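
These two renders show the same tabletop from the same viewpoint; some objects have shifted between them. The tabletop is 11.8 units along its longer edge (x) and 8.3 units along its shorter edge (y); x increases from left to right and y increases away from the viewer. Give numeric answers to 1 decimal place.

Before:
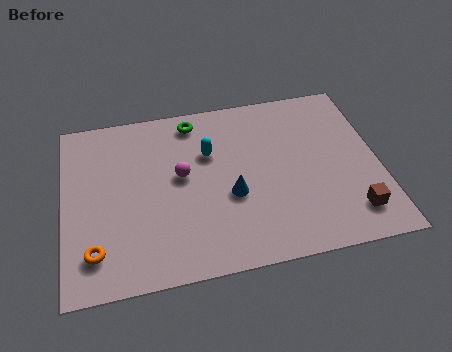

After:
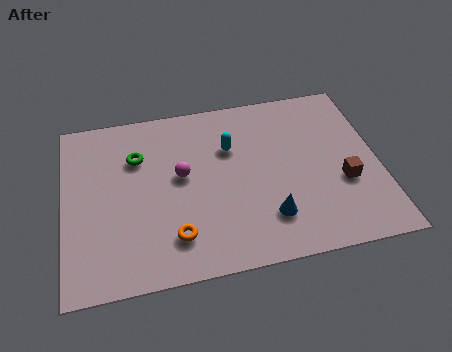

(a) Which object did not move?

the magenta sphere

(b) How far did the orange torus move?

2.9

From (1.1, 1.7) to (4.0, 1.8), the orange torus covered √(2.9² + 0.1²) ≈ 2.9 units.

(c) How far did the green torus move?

2.6

From (5.0, 7.2) to (2.8, 5.8), the green torus covered √(2.2² + 1.4²) ≈ 2.6 units.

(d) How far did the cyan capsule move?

0.8

From (5.5, 5.5) to (6.3, 5.6), the cyan capsule covered √(0.8² + 0.1²) ≈ 0.8 units.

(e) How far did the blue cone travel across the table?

1.8

The blue cone moved from about (6.2, 3.3) to (7.5, 2.0), a distance of √(1.3² + 1.3²) ≈ 1.8.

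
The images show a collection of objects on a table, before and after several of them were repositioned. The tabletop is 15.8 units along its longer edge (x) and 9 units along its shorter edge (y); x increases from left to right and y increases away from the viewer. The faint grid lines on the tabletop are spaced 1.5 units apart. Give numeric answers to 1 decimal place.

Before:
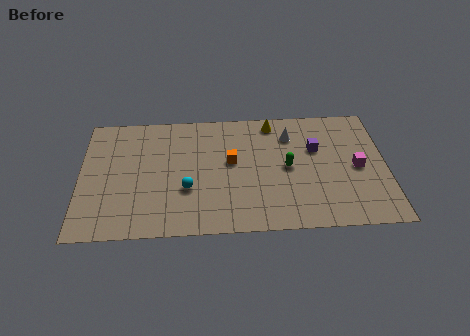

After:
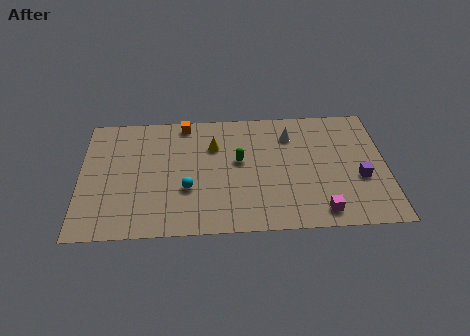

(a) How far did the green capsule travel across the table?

2.6

The green capsule moved from about (10.7, 4.5) to (8.2, 5.1), a distance of √(2.5² + 0.6²) ≈ 2.6.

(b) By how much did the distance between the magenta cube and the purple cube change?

+0.5

Before: roughly 2.6 units apart; after: 3.1. That's 0.5 units further apart.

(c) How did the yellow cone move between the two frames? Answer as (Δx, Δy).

(-3.1, -1.6)

From the two frames, the yellow cone sits at roughly (10.0, 7.9) before and (6.9, 6.3) after.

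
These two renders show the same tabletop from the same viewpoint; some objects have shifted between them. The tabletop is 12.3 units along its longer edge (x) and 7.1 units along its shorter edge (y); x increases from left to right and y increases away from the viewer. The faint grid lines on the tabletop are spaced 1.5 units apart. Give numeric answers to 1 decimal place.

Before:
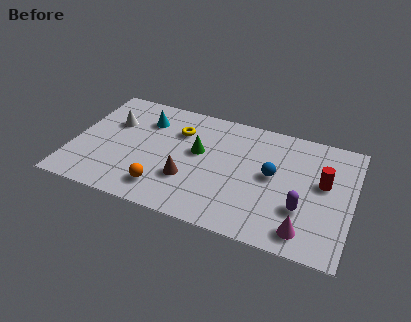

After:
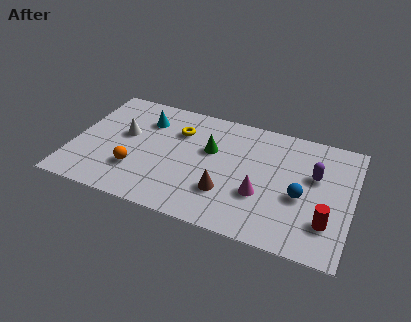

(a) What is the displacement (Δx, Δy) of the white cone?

(0.6, -0.6)

The white cone was at about (1.6, 4.7) and moved to about (2.2, 4.1).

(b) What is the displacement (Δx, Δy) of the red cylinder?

(0.3, -2.2)

From the two frames, the red cylinder sits at roughly (11.0, 4.1) before and (11.3, 1.9) after.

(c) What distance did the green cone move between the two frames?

0.6

From (5.5, 4.1) to (6.0, 4.4), the green cone covered √(0.5² + 0.3²) ≈ 0.6 units.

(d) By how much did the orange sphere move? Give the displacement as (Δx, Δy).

(-1.3, 0.7)

The orange sphere started near (4.2, 1.4) and ended near (2.9, 2.1).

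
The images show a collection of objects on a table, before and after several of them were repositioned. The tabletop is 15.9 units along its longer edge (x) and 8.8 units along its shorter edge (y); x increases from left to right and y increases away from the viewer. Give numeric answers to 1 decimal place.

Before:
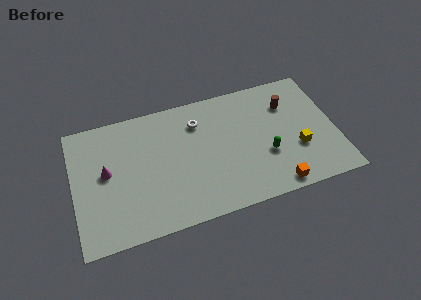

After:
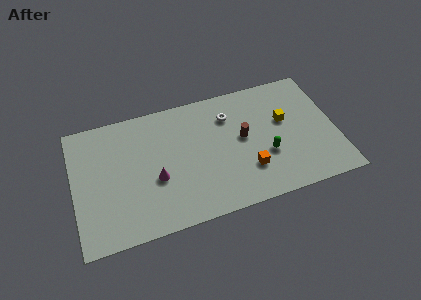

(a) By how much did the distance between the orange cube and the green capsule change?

-0.9

Before: roughly 2.3 units apart; after: 1.4. That's 0.9 units closer together.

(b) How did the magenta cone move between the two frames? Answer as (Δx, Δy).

(2.9, -1.3)

From the two frames, the magenta cone sits at roughly (2.0, 4.8) before and (4.9, 3.5) after.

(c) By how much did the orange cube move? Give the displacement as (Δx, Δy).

(-1.5, 1.6)

From the two frames, the orange cube sits at roughly (11.9, 0.9) before and (10.4, 2.5) after.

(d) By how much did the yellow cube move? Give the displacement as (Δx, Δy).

(-0.6, 2.2)

The yellow cube was at about (13.5, 3.1) and moved to about (12.9, 5.3).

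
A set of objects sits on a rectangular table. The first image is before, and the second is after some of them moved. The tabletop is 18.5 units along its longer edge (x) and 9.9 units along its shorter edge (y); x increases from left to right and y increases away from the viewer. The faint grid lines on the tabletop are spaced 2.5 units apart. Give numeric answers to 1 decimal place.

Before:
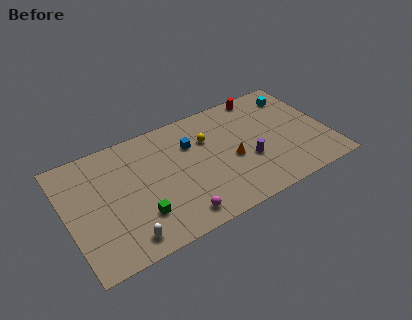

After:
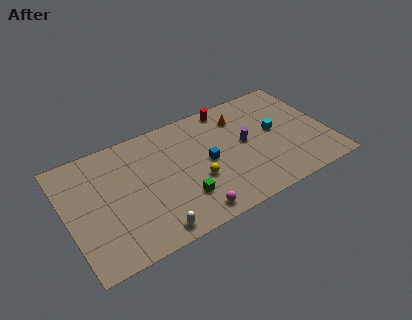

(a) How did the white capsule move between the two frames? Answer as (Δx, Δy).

(1.8, -0.3)

From the two frames, the white capsule sits at roughly (3.6, 1.4) before and (5.4, 1.1) after.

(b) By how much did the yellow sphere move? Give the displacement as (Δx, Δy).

(-1.2, -3.1)

The yellow sphere started near (10.2, 6.8) and ended near (9.0, 3.7).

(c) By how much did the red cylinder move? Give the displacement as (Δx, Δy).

(-2.5, -0.1)

The red cylinder was at about (14.5, 9.0) and moved to about (12.0, 8.9).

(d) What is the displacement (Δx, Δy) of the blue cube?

(0.9, -2.0)

The blue cube was at about (9.0, 6.9) and moved to about (9.9, 4.9).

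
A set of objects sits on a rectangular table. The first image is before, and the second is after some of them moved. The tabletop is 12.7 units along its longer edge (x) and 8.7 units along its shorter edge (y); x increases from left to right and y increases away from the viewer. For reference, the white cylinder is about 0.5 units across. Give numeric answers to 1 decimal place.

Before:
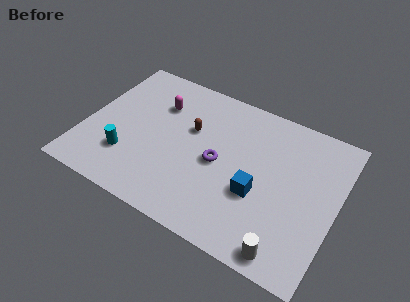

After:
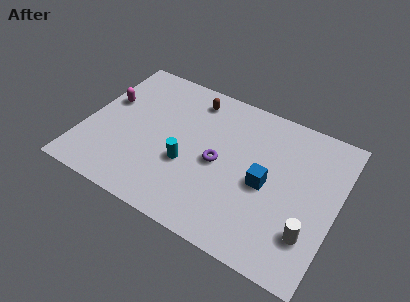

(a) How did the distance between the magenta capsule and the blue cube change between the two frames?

+2.2

Before: roughly 6.2 units apart; after: 8.4. That's 2.2 units further apart.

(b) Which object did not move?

the purple torus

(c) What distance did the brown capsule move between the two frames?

1.9

The brown capsule was near (5.2, 5.4) before and (5.0, 7.3) after, so it travelled √(0.2² + 1.9²) ≈ 1.9 units.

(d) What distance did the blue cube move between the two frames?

0.8

From (8.9, 3.3) to (9.2, 4.0), the blue cube covered √(0.3² + 0.7²) ≈ 0.8 units.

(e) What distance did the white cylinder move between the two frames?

1.7

The white cylinder moved from about (10.7, 0.9) to (11.6, 2.3), a distance of √(0.9² + 1.4²) ≈ 1.7.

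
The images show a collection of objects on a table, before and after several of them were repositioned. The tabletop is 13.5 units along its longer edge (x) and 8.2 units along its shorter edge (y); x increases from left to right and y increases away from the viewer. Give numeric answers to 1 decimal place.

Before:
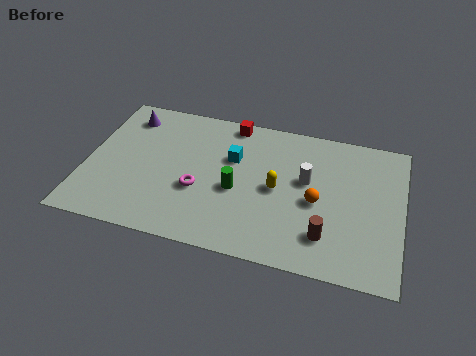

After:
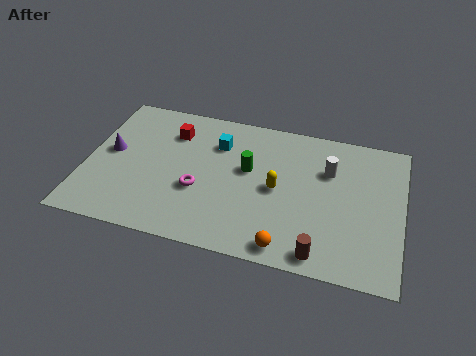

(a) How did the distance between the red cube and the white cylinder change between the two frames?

+2.5

They were about 4.3 units apart before and 6.8 after — 2.5 units further apart.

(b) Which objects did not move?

the magenta torus and the yellow capsule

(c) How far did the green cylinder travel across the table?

1.4

From (6.5, 3.5) to (6.9, 4.8), the green cylinder covered √(0.4² + 1.3²) ≈ 1.4 units.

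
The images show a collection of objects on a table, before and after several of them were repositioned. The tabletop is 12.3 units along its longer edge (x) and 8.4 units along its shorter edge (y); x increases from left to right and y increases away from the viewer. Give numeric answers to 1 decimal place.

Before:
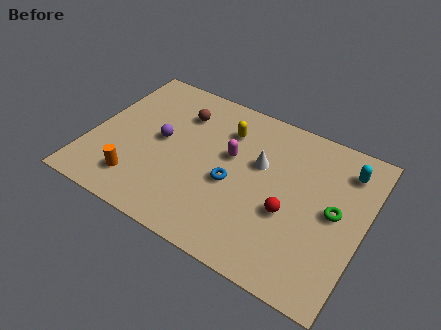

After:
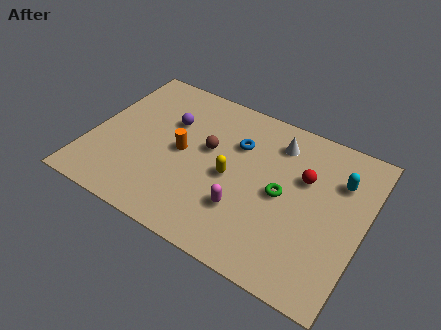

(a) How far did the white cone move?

1.6

From (7.5, 5.2) to (8.1, 6.7), the white cone covered √(0.6² + 1.5²) ≈ 1.6 units.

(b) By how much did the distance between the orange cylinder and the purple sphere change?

-1.2

The distance was about 2.8 in the first image and 1.6 in the second, so they moved 1.2 units closer together.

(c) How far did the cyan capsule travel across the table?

0.7

The cyan capsule moved from about (11.2, 6.7) to (11.0, 6.0), a distance of √(0.2² + 0.7²) ≈ 0.7.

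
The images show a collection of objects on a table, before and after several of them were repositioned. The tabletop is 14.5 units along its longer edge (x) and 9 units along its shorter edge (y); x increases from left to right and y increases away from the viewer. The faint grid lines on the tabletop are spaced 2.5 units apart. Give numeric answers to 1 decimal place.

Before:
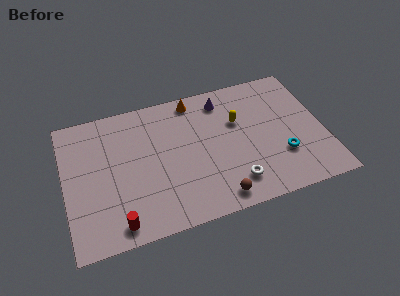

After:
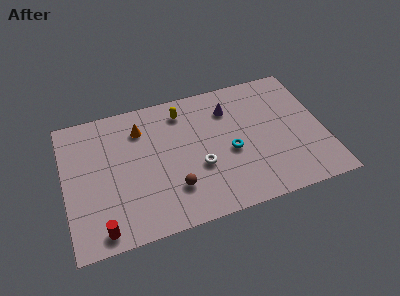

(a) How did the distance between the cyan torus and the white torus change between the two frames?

-1.1

They were about 3.0 units apart before and 1.9 after — 1.1 units closer together.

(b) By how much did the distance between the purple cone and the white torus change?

-1.8

The distance was about 5.7 in the first image and 3.9 in the second, so they moved 1.8 units closer together.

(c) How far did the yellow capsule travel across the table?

3.4

The yellow capsule moved from about (9.8, 5.8) to (6.8, 7.4), a distance of √(3.0² + 1.6²) ≈ 3.4.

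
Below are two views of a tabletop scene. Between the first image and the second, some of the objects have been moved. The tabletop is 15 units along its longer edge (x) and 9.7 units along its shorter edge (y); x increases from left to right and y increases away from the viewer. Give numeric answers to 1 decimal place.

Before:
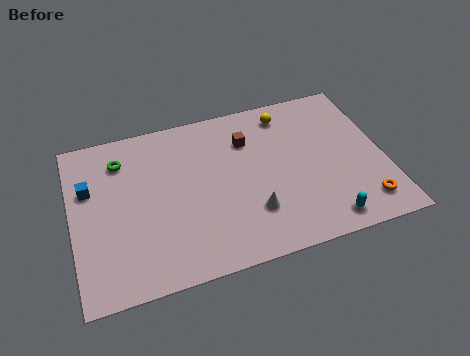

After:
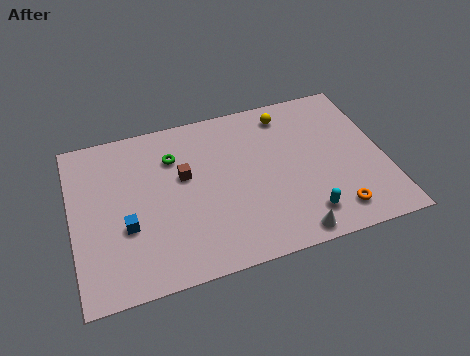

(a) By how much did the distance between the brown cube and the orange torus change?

+0.7

They were about 7.4 units apart before and 8.1 after — 0.7 units further apart.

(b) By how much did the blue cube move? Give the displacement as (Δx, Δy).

(1.6, -2.7)

The blue cube was at about (0.9, 6.3) and moved to about (2.5, 3.6).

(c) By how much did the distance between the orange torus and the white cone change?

-3.1

Before: roughly 5.4 units apart; after: 2.3. That's 3.1 units closer together.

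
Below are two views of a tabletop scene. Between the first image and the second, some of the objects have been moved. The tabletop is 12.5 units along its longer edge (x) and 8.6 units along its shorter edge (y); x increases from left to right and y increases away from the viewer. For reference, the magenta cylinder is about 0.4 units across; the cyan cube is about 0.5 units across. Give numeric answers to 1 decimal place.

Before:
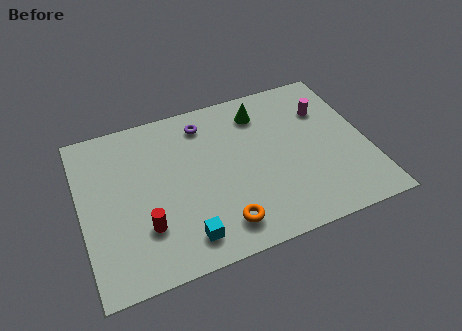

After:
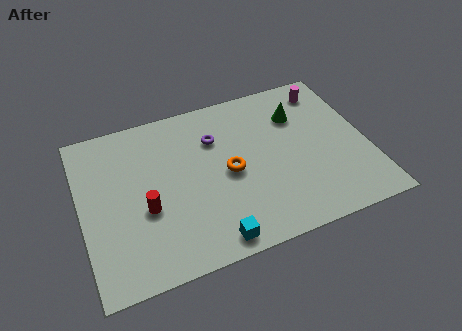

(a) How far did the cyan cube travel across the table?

1.2

The cyan cube moved from about (4.2, 1.4) to (5.3, 0.9), a distance of √(1.1² + 0.5²) ≈ 1.2.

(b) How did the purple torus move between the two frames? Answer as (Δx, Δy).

(0.4, -1.0)

The purple torus started near (5.6, 7.1) and ended near (6.0, 6.1).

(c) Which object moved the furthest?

the orange torus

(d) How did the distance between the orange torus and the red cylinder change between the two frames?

+0.4

Before: roughly 3.4 units apart; after: 3.8. That's 0.4 units further apart.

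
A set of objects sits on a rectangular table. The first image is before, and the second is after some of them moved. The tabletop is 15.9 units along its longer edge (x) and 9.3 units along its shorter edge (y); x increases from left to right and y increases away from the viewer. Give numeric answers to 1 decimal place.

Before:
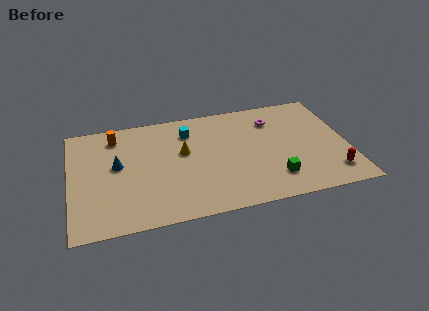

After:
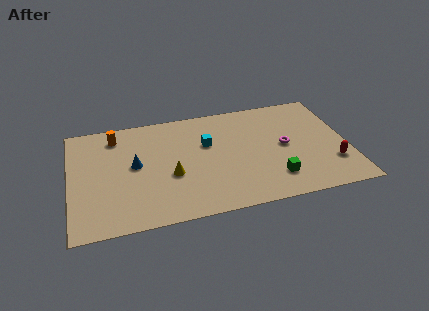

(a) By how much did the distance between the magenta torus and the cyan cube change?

-0.3

They were about 4.9 units apart before and 4.6 after — 0.3 units closer together.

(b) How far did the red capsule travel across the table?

0.8

The red capsule moved from about (14.8, 1.8) to (14.9, 2.6), a distance of √(0.1² + 0.8²) ≈ 0.8.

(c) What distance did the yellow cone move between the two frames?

2.0

From (6.5, 5.5) to (5.7, 3.7), the yellow cone covered √(0.8² + 1.8²) ≈ 2.0 units.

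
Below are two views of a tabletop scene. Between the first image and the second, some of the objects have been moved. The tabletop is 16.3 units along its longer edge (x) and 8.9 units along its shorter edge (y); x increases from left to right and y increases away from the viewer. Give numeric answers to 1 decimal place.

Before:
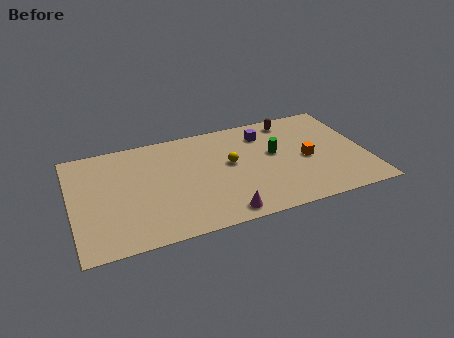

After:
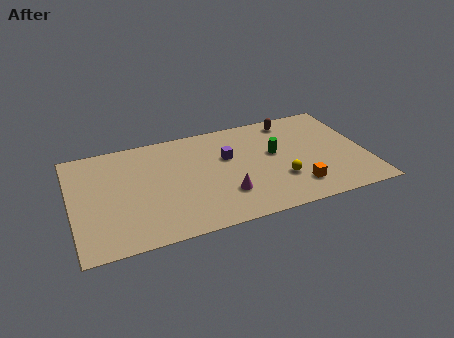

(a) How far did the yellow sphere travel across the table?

3.4

From (8.8, 5.0) to (11.4, 2.8), the yellow sphere covered √(2.6² + 2.2²) ≈ 3.4 units.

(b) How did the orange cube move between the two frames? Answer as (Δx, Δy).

(-0.8, -2.2)

The orange cube started near (13.0, 4.1) and ended near (12.2, 1.9).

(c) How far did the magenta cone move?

1.5

The magenta cone moved from about (8.0, 1.0) to (8.3, 2.5), a distance of √(0.3² + 1.5²) ≈ 1.5.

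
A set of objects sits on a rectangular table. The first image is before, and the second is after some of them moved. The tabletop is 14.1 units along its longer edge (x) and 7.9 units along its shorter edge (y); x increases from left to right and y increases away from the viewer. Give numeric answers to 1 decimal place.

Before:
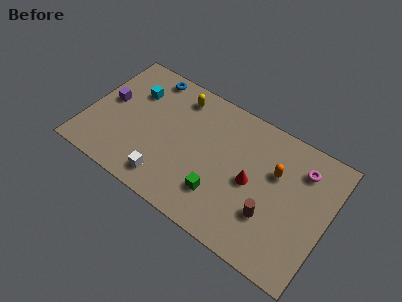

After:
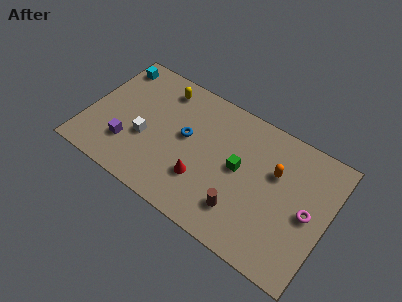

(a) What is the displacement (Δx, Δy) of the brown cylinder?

(-1.6, -0.6)

From the two frames, the brown cylinder sits at roughly (11.0, 2.5) before and (9.4, 1.9) after.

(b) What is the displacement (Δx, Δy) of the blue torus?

(2.7, -2.6)

The blue torus was at about (3.0, 7.0) and moved to about (5.7, 4.4).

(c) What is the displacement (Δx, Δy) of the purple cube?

(1.5, -2.1)

The purple cube was at about (1.1, 4.3) and moved to about (2.6, 2.2).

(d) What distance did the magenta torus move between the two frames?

2.4

The magenta torus moved from about (12.3, 6.1) to (13.0, 3.8), a distance of √(0.7² + 2.3²) ≈ 2.4.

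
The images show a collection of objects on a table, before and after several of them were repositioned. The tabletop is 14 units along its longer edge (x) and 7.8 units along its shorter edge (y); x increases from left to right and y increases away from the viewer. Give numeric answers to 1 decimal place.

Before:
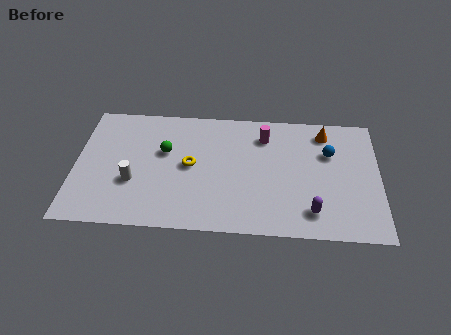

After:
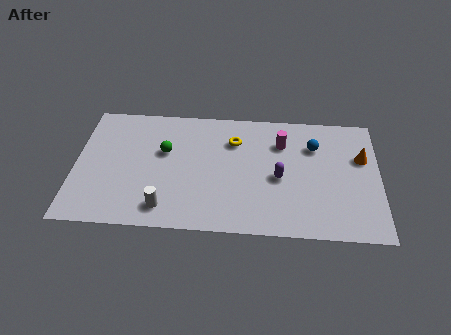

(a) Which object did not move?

the green sphere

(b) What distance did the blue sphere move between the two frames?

0.8

The blue sphere moved from about (11.7, 5.2) to (11.0, 5.6), a distance of √(0.7² + 0.4²) ≈ 0.8.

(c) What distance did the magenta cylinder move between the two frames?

0.9

The magenta cylinder was near (8.7, 6.1) before and (9.5, 5.7) after, so it travelled √(0.8² + 0.4²) ≈ 0.9 units.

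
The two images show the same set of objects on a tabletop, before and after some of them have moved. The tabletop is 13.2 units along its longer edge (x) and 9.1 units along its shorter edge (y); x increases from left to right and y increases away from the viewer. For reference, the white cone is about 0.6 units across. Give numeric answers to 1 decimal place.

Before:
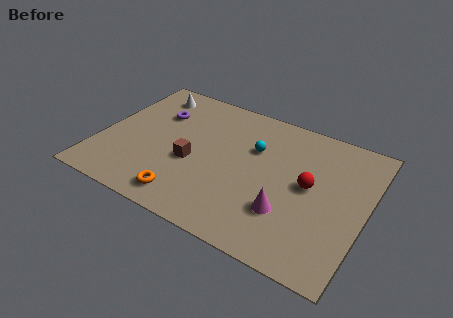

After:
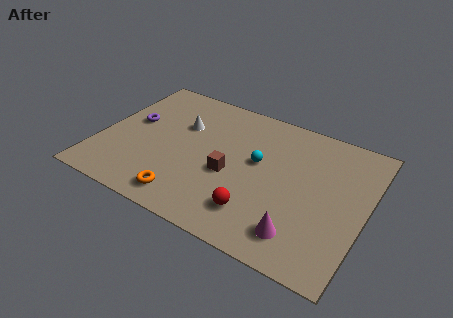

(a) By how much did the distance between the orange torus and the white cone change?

-2.1

Before: roughly 6.9 units apart; after: 4.8. That's 2.1 units closer together.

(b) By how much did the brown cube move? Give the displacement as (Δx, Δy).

(1.9, 0.1)

From the two frames, the brown cube sits at roughly (4.7, 3.7) before and (6.6, 3.8) after.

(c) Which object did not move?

the orange torus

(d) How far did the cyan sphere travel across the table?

0.9

The cyan sphere moved from about (7.5, 6.0) to (7.8, 5.2), a distance of √(0.3² + 0.8²) ≈ 0.9.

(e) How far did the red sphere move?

3.6

The red sphere moved from about (10.4, 4.8) to (8.2, 2.0), a distance of √(2.2² + 2.8²) ≈ 3.6.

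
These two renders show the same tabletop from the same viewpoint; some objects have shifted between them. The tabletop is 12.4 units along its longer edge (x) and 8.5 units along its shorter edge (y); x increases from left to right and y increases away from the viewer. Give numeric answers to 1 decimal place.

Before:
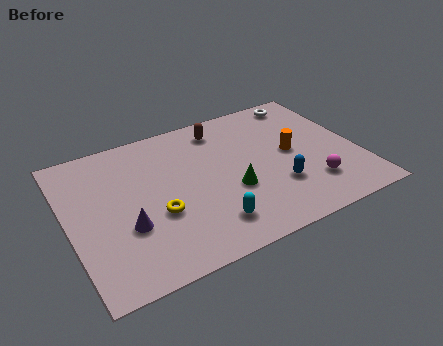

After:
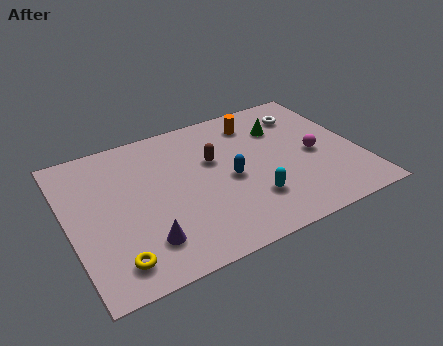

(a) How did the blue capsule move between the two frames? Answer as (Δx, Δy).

(-1.9, 1.3)

From the two frames, the blue capsule sits at roughly (8.7, 2.6) before and (6.8, 3.9) after.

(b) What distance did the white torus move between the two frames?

0.9

From (10.7, 7.5) to (10.5, 6.6), the white torus covered √(0.2² + 0.9²) ≈ 0.9 units.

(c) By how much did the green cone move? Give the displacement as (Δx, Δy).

(2.6, 2.9)

The green cone was at about (6.8, 3.2) and moved to about (9.4, 6.1).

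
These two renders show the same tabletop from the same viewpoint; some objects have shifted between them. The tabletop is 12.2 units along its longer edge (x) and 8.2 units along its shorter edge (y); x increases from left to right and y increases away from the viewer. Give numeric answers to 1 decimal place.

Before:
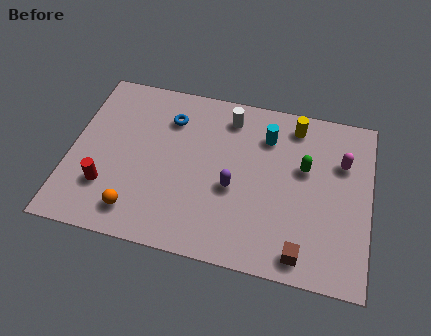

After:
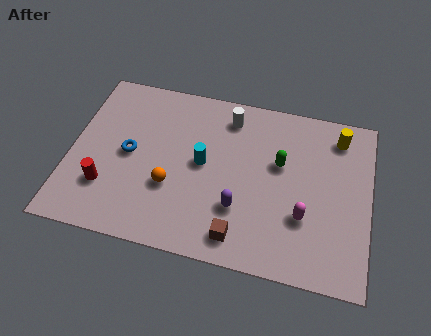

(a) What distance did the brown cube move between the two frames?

2.5

The brown cube moved from about (9.6, 1.0) to (7.1, 1.2), a distance of √(2.5² + 0.2²) ≈ 2.5.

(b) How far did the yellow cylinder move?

1.8

The yellow cylinder was near (9.0, 7.0) before and (10.8, 6.8) after, so it travelled √(1.8² + 0.2²) ≈ 1.8 units.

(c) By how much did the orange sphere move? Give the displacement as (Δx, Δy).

(1.3, 1.5)

From the two frames, the orange sphere sits at roughly (2.9, 1.4) before and (4.2, 2.9) after.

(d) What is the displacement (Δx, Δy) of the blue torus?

(-1.5, -2.1)

The blue torus started near (3.9, 6.2) and ended near (2.4, 4.1).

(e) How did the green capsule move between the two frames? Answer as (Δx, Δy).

(-1.0, 0.0)

From the two frames, the green capsule sits at roughly (9.5, 5.0) before and (8.5, 5.0) after.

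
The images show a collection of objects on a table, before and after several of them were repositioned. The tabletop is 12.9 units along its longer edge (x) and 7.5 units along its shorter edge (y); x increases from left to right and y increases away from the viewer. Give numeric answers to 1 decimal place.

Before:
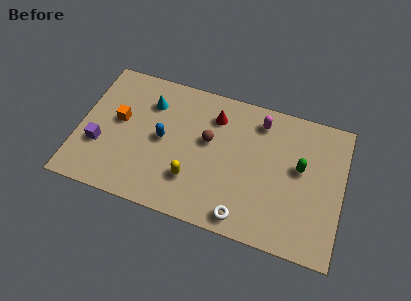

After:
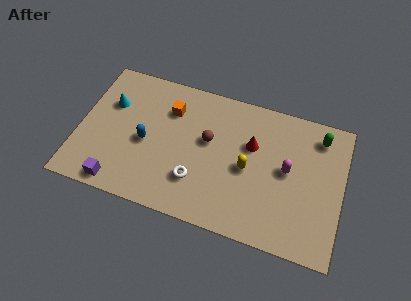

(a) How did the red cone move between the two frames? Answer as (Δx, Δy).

(1.9, -1.0)

The red cone started near (6.5, 5.8) and ended near (8.4, 4.8).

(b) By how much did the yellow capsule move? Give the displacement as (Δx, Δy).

(2.6, 1.4)

The yellow capsule started near (5.7, 2.1) and ended near (8.3, 3.5).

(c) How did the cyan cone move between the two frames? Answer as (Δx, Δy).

(-1.9, -0.6)

From the two frames, the cyan cone sits at roughly (3.3, 5.6) before and (1.4, 5.0) after.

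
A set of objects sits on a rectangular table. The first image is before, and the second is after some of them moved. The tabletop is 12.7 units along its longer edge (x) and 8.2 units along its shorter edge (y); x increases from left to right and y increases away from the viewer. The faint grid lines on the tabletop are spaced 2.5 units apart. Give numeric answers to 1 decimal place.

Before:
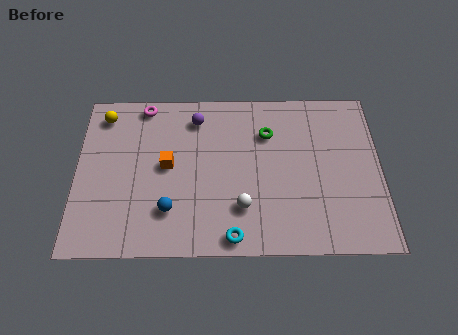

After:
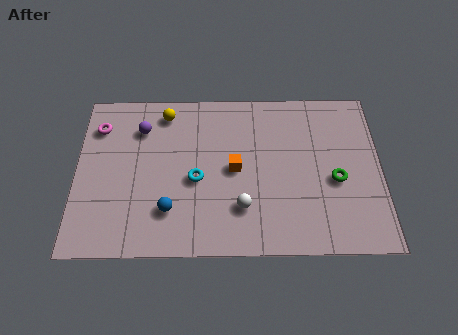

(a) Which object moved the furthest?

the green torus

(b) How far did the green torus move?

3.7

The green torus moved from about (8.0, 5.9) to (10.8, 3.5), a distance of √(2.8² + 2.4²) ≈ 3.7.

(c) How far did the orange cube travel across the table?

2.8

The orange cube moved from about (3.8, 4.3) to (6.6, 4.1), a distance of √(2.8² + 0.2²) ≈ 2.8.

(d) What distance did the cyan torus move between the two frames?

3.2

From (6.5, 0.8) to (5.0, 3.6), the cyan torus covered √(1.5² + 2.8²) ≈ 3.2 units.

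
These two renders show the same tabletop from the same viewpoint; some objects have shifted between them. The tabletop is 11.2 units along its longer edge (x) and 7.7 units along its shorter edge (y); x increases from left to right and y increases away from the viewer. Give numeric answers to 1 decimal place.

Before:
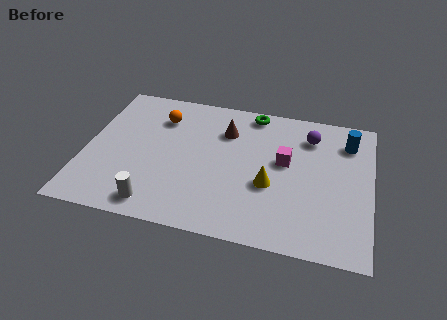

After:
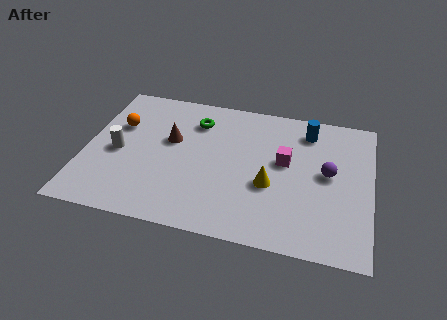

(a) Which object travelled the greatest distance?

the white cylinder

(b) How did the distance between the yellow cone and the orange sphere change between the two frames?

+1.1

They were about 5.3 units apart before and 6.4 after — 1.1 units further apart.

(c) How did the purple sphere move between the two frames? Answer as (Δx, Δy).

(0.8, -1.9)

From the two frames, the purple sphere sits at roughly (8.7, 6.0) before and (9.5, 4.1) after.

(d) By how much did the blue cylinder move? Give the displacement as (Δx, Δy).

(-1.6, 0.3)

From the two frames, the blue cylinder sits at roughly (10.2, 6.0) before and (8.6, 6.3) after.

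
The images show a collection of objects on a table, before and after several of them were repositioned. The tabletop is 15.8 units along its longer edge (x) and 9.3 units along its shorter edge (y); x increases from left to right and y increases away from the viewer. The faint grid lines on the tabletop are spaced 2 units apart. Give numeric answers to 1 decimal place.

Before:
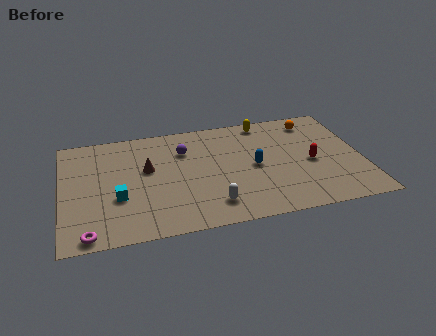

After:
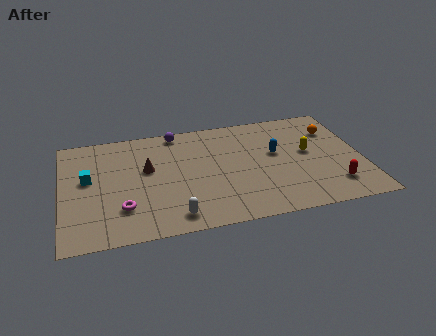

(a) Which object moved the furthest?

the yellow capsule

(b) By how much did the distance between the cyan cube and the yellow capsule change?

+2.2

They were about 9.4 units apart before and 11.6 after — 2.2 units further apart.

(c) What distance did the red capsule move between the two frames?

2.4

From (13.1, 4.2) to (14.1, 2.0), the red capsule covered √(1.0² + 2.2²) ≈ 2.4 units.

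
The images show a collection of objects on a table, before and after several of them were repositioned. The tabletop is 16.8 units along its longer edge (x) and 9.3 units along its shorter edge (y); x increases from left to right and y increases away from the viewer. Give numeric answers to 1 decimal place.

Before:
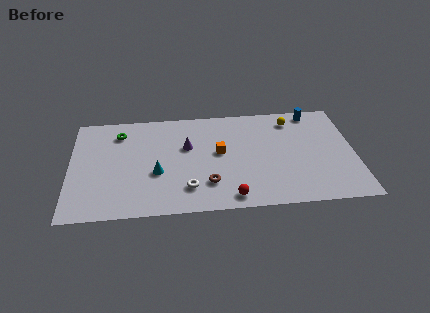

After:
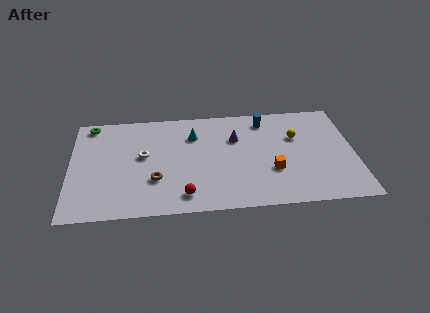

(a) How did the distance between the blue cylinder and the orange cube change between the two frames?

-1.9

Before: roughly 6.5 units apart; after: 4.6. That's 1.9 units closer together.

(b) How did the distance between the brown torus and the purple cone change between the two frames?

+2.2

Before: roughly 3.6 units apart; after: 5.8. That's 2.2 units further apart.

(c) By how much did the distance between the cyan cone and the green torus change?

+1.9

Before: roughly 4.4 units apart; after: 6.3. That's 1.9 units further apart.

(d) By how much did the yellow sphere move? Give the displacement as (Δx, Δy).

(0.2, -1.6)

The yellow sphere was at about (13.2, 7.7) and moved to about (13.4, 6.1).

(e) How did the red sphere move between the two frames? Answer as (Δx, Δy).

(-2.7, 0.4)

The red sphere started near (9.4, 1.1) and ended near (6.7, 1.5).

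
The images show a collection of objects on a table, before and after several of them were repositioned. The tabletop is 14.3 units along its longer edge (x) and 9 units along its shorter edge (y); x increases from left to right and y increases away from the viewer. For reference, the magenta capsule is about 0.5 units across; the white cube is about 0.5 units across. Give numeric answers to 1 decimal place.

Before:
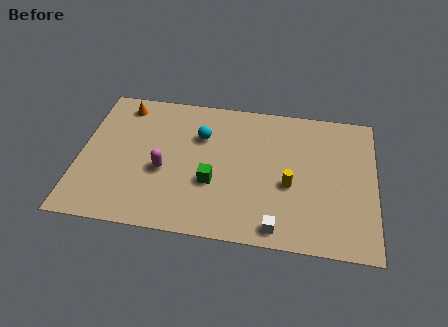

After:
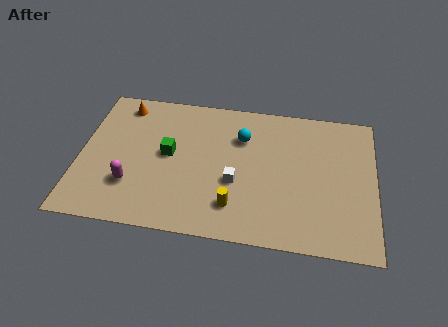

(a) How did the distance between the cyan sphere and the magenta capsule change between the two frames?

+3.4

They were about 3.0 units apart before and 6.4 after — 3.4 units further apart.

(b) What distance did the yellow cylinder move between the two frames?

3.1

The yellow cylinder was near (10.2, 3.7) before and (7.6, 2.0) after, so it travelled √(2.6² + 1.7²) ≈ 3.1 units.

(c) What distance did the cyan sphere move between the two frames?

2.0

The cyan sphere was near (5.8, 6.2) before and (7.8, 6.4) after, so it travelled √(2.0² + 0.2²) ≈ 2.0 units.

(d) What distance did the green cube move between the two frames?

2.7

The green cube was near (6.5, 3.3) before and (4.3, 4.8) after, so it travelled √(2.2² + 1.5²) ≈ 2.7 units.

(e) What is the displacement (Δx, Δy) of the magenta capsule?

(-1.5, -1.1)

The magenta capsule started near (4.1, 3.7) and ended near (2.6, 2.6).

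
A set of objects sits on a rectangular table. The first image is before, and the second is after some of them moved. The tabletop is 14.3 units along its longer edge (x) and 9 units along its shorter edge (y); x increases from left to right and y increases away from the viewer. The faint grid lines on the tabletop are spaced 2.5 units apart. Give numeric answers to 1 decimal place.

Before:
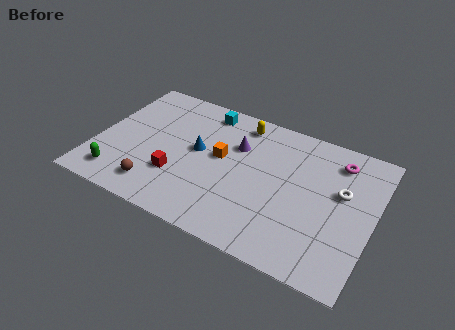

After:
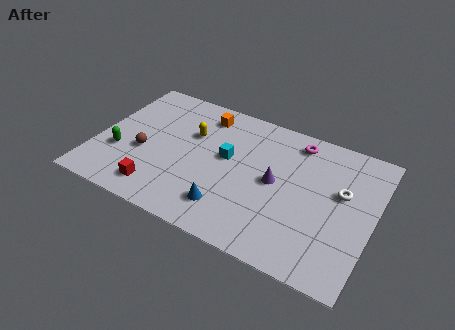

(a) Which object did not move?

the white torus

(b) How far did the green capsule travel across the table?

1.6

The green capsule was near (1.5, 1.5) before and (1.3, 3.1) after, so it travelled √(0.2² + 1.6²) ≈ 1.6 units.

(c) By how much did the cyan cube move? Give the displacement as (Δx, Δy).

(1.5, -2.7)

The cyan cube started near (5.2, 7.8) and ended near (6.7, 5.1).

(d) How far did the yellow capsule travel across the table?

3.0

The yellow capsule moved from about (7.1, 7.7) to (4.7, 5.9), a distance of √(2.4² + 1.8²) ≈ 3.0.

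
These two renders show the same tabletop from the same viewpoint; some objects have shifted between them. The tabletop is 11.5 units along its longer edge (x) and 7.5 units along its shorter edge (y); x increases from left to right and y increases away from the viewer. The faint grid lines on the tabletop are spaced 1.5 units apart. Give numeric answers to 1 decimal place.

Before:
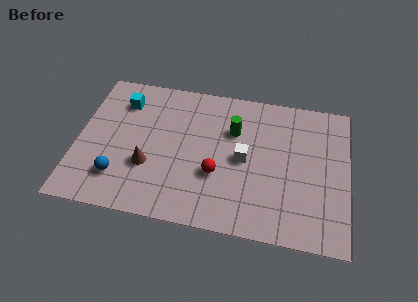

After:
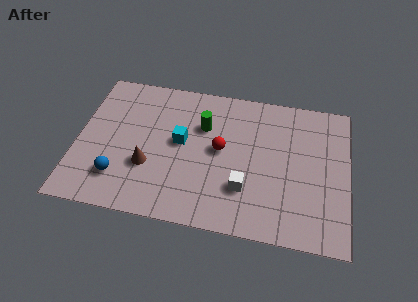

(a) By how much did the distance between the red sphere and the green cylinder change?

-1.1

The distance was about 2.5 in the first image and 1.4 in the second, so they moved 1.1 units closer together.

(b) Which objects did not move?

the brown cone and the blue sphere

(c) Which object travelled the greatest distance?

the cyan cube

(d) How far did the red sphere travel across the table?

1.3

From (6.0, 2.7) to (6.1, 4.0), the red sphere covered √(0.1² + 1.3²) ≈ 1.3 units.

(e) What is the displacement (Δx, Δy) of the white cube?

(0.1, -1.5)

The white cube started near (7.1, 3.7) and ended near (7.2, 2.2).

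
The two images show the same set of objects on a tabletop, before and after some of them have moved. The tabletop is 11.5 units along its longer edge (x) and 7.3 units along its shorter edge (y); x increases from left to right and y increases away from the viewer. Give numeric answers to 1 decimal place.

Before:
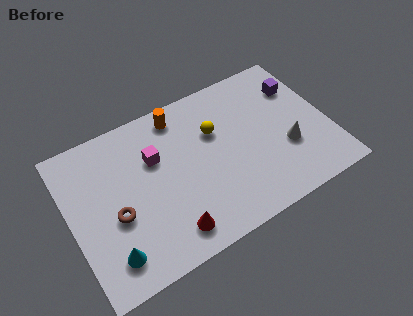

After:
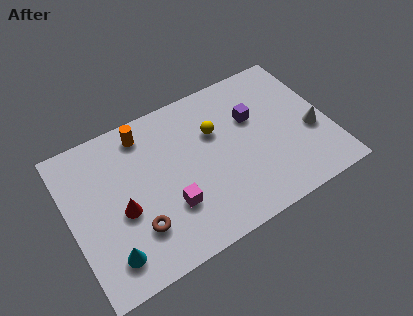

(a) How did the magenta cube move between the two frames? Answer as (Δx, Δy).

(0.3, -2.5)

The magenta cube was at about (3.9, 4.8) and moved to about (4.2, 2.3).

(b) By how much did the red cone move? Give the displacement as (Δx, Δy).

(-1.8, 1.9)

From the two frames, the red cone sits at roughly (4.0, 1.2) before and (2.2, 3.1) after.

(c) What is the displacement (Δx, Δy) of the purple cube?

(-2.2, -0.6)

The purple cube was at about (10.5, 5.3) and moved to about (8.3, 4.7).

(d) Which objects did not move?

the cyan cone and the yellow sphere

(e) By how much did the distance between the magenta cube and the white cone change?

+0.5

The distance was about 6.0 in the first image and 6.5 in the second, so they moved 0.5 units further apart.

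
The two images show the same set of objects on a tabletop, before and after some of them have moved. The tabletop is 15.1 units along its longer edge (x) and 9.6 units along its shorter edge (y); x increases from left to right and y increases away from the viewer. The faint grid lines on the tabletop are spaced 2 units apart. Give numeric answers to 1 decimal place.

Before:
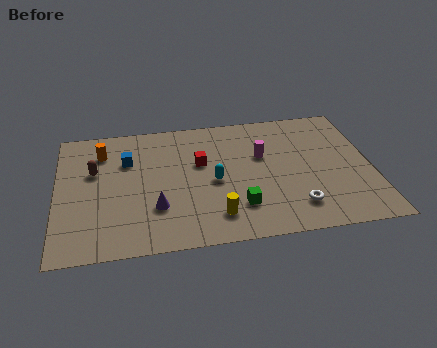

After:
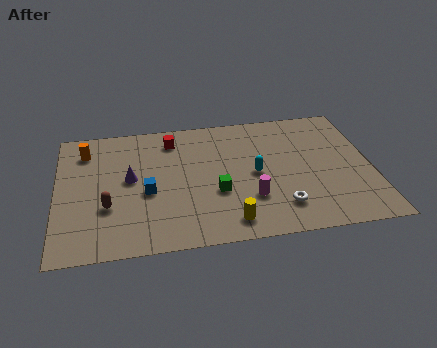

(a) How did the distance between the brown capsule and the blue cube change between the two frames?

+0.4

They were about 1.7 units apart before and 2.1 after — 0.4 units further apart.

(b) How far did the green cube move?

1.6

The green cube was near (8.6, 2.4) before and (7.6, 3.6) after, so it travelled √(1.0² + 1.2²) ≈ 1.6 units.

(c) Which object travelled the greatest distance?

the magenta cylinder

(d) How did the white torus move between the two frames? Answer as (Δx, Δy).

(-0.7, 0.1)

From the two frames, the white torus sits at roughly (11.3, 2.0) before and (10.6, 2.1) after.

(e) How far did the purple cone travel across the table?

2.6

The purple cone moved from about (4.7, 2.9) to (3.5, 5.2), a distance of √(1.2² + 2.3²) ≈ 2.6.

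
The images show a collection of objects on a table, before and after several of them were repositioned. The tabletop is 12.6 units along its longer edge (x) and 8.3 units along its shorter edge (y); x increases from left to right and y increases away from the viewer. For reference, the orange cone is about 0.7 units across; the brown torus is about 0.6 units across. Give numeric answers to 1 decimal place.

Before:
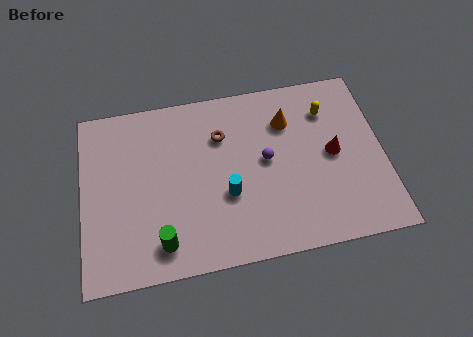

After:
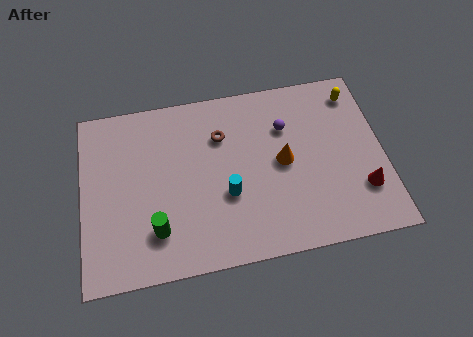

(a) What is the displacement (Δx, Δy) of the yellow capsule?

(1.2, 0.6)

The yellow capsule was at about (10.4, 6.3) and moved to about (11.6, 6.9).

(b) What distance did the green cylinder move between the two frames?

0.6

From (3.2, 1.4) to (3.0, 2.0), the green cylinder covered √(0.2² + 0.6²) ≈ 0.6 units.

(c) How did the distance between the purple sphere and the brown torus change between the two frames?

+0.4

Before: roughly 2.3 units apart; after: 2.7. That's 0.4 units further apart.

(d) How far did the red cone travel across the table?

2.2

The red cone was near (10.5, 4.2) before and (11.6, 2.3) after, so it travelled √(1.1² + 1.9²) ≈ 2.2 units.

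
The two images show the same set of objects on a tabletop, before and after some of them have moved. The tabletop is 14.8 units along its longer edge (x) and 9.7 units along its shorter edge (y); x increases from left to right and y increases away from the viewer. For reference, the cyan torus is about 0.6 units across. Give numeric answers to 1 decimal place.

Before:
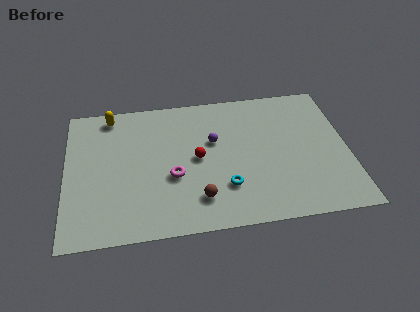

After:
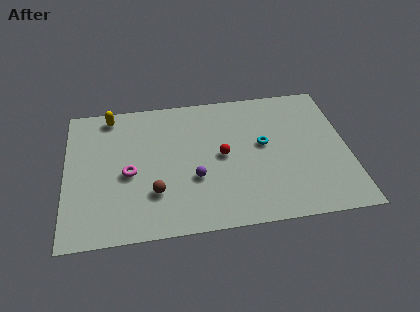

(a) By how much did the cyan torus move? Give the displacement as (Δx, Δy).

(2.1, 2.7)

From the two frames, the cyan torus sits at roughly (8.3, 2.7) before and (10.4, 5.4) after.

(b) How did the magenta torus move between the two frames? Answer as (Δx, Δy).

(-2.3, 0.5)

The magenta torus started near (5.6, 3.8) and ended near (3.3, 4.3).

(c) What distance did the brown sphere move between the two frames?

2.4

The brown sphere was near (6.9, 2.1) before and (4.6, 2.8) after, so it travelled √(2.3² + 0.7²) ≈ 2.4 units.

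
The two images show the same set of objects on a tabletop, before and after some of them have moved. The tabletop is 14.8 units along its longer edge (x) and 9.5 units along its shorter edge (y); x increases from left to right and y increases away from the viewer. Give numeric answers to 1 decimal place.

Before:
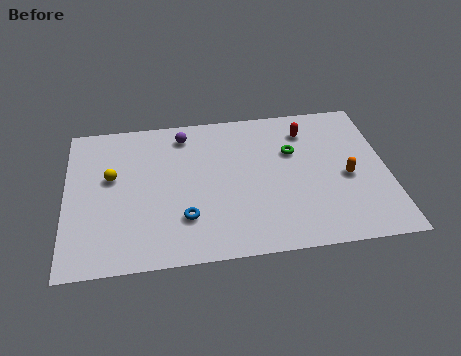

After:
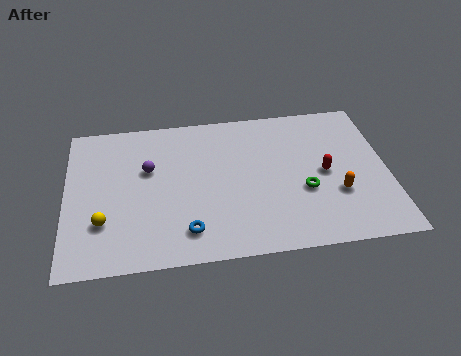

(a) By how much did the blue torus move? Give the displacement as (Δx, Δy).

(0.1, -0.8)

The blue torus started near (5.4, 2.6) and ended near (5.5, 1.8).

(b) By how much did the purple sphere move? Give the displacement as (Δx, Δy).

(-1.7, -2.1)

The purple sphere was at about (5.5, 8.0) and moved to about (3.8, 5.9).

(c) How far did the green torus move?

2.6

From (10.5, 6.2) to (10.9, 3.6), the green torus covered √(0.4² + 2.6²) ≈ 2.6 units.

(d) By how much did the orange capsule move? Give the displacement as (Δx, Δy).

(-0.5, -1.0)

The orange capsule started near (12.9, 4.2) and ended near (12.4, 3.2).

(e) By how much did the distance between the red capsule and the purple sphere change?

+2.5

They were about 5.7 units apart before and 8.2 after — 2.5 units further apart.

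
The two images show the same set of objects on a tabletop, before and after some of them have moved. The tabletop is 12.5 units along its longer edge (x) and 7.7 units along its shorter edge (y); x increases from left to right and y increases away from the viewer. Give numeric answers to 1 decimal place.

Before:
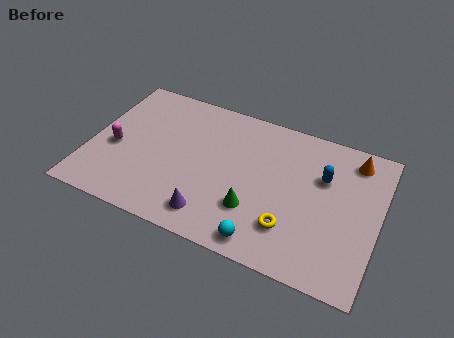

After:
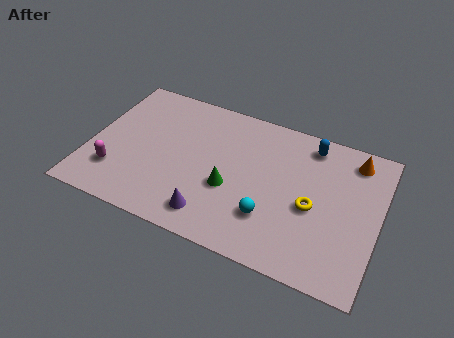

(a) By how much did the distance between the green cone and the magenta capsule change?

-1.3

The distance was about 6.3 in the first image and 5.0 in the second, so they moved 1.3 units closer together.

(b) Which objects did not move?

the orange cone and the purple cone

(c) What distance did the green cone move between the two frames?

1.3

The green cone moved from about (7.3, 2.3) to (6.2, 3.0), a distance of √(1.1² + 0.7²) ≈ 1.3.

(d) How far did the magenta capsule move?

1.3

The magenta capsule was near (1.1, 3.3) before and (1.3, 2.0) after, so it travelled √(0.2² + 1.3²) ≈ 1.3 units.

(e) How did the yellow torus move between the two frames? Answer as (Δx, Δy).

(0.8, 1.4)

The yellow torus was at about (8.9, 2.0) and moved to about (9.7, 3.4).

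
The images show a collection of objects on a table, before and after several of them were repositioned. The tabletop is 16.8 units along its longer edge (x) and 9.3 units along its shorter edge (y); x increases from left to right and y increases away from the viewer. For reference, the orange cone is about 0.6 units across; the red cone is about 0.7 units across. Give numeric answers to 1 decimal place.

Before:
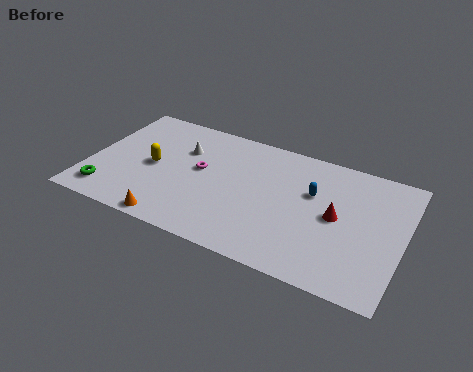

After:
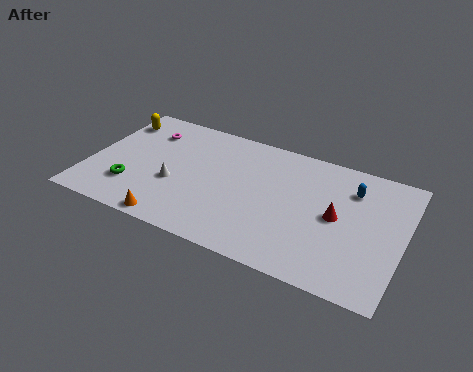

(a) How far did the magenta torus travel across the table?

3.7

The magenta torus was near (5.9, 5.2) before and (2.7, 7.1) after, so it travelled √(3.2² + 1.9²) ≈ 3.7 units.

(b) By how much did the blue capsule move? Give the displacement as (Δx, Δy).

(2.0, 1.1)

The blue capsule started near (11.9, 5.9) and ended near (13.9, 7.0).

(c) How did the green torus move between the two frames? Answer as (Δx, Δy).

(1.2, 0.9)

The green torus was at about (1.3, 1.6) and moved to about (2.5, 2.5).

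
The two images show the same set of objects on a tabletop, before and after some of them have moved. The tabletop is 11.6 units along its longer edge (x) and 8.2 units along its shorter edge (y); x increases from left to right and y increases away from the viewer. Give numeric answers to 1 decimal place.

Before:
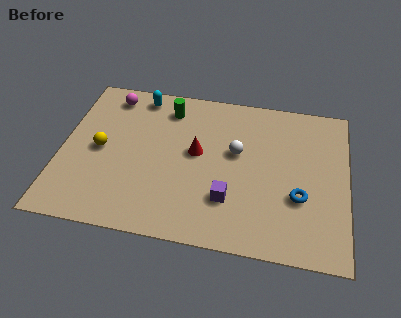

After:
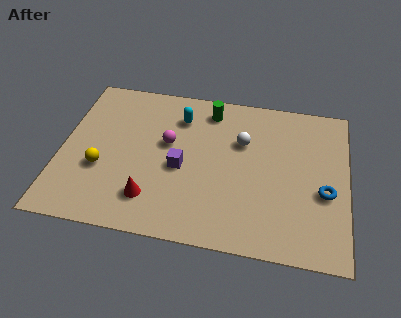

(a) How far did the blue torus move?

1.1

The blue torus moved from about (9.7, 2.9) to (10.7, 3.3), a distance of √(1.0² + 0.4²) ≈ 1.1.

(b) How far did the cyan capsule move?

1.9

The cyan capsule moved from about (3.0, 7.2) to (4.7, 6.3), a distance of √(1.7² + 0.9²) ≈ 1.9.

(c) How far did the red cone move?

3.2

The red cone was near (5.5, 4.5) before and (3.8, 1.8) after, so it travelled √(1.7² + 2.7²) ≈ 3.2 units.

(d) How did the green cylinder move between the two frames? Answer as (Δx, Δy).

(1.7, 0.2)

The green cylinder started near (4.2, 6.7) and ended near (5.9, 6.9).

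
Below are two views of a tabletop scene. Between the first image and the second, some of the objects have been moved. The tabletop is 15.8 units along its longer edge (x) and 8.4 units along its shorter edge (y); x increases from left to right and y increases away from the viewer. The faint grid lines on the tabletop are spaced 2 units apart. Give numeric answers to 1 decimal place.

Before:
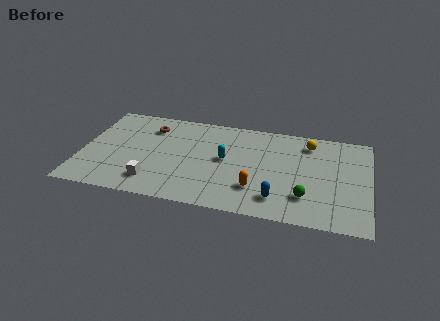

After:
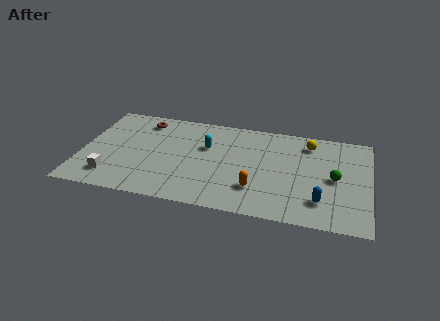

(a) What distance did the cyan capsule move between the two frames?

1.4

The cyan capsule was near (7.9, 4.5) before and (6.8, 5.4) after, so it travelled √(1.1² + 0.9²) ≈ 1.4 units.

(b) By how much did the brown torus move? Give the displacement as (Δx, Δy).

(-0.4, 0.5)

From the two frames, the brown torus sits at roughly (3.6, 6.5) before and (3.2, 7.0) after.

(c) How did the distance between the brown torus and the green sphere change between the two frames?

+1.3

Before: roughly 9.8 units apart; after: 11.1. That's 1.3 units further apart.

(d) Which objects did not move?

the orange capsule and the yellow sphere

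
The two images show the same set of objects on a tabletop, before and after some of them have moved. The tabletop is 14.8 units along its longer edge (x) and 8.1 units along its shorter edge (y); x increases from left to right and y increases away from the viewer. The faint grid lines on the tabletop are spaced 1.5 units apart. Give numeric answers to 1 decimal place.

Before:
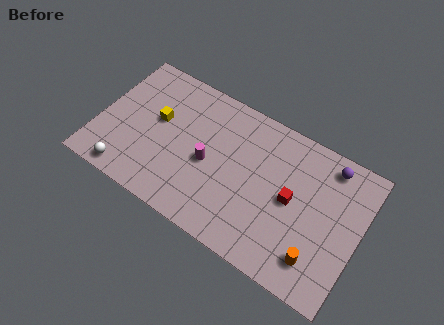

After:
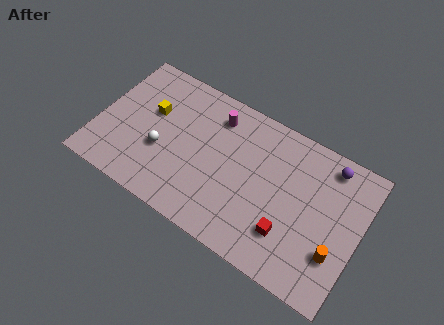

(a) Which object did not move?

the purple sphere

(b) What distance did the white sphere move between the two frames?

2.7

The white sphere moved from about (2.1, 0.9) to (3.7, 3.1), a distance of √(1.6² + 2.2²) ≈ 2.7.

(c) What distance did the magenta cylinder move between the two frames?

2.8

From (6.3, 3.7) to (6.3, 6.5), the magenta cylinder covered √(0.0² + 2.8²) ≈ 2.8 units.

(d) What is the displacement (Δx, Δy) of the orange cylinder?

(0.9, 0.8)

From the two frames, the orange cylinder sits at roughly (12.8, 1.7) before and (13.7, 2.5) after.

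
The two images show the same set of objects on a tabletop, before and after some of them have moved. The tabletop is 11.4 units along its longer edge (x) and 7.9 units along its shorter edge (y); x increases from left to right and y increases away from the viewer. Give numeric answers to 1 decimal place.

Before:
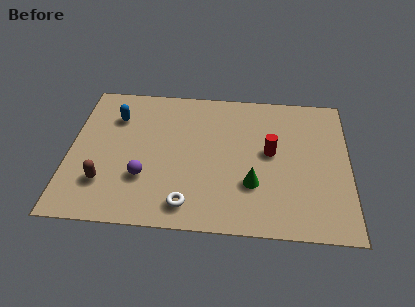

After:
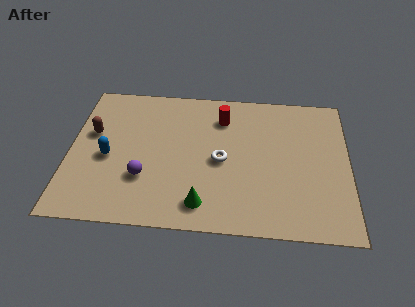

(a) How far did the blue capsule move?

2.3

The blue capsule moved from about (1.8, 5.8) to (1.6, 3.5), a distance of √(0.2² + 2.3²) ≈ 2.3.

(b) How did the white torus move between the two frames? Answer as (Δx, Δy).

(1.3, 2.5)

From the two frames, the white torus sits at roughly (4.9, 1.2) before and (6.2, 3.7) after.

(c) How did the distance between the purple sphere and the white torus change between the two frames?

+1.1

They were about 2.2 units apart before and 3.3 after — 1.1 units further apart.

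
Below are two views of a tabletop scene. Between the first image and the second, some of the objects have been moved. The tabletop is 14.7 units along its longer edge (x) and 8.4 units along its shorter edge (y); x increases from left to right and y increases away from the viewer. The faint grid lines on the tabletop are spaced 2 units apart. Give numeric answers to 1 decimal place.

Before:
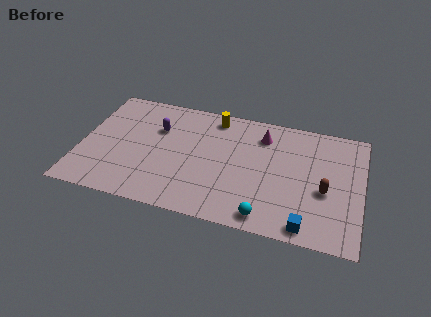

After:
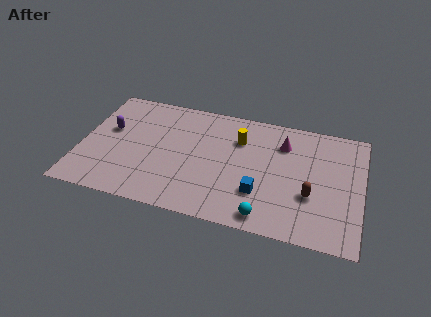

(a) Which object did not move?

the cyan sphere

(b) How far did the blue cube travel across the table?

3.0

The blue cube moved from about (12.0, 0.9) to (9.5, 2.5), a distance of √(2.5² + 1.6²) ≈ 3.0.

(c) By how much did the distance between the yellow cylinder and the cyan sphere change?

-1.7

They were about 7.0 units apart before and 5.3 after — 1.7 units closer together.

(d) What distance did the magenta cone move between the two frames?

1.1

From (9.4, 6.6) to (10.5, 6.3), the magenta cone covered √(1.1² + 0.3²) ≈ 1.1 units.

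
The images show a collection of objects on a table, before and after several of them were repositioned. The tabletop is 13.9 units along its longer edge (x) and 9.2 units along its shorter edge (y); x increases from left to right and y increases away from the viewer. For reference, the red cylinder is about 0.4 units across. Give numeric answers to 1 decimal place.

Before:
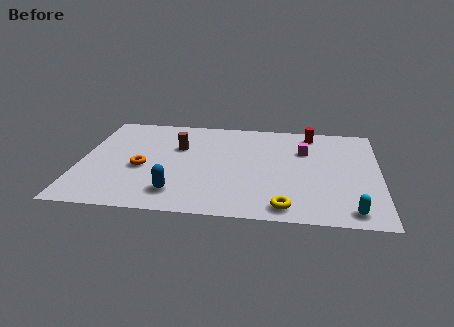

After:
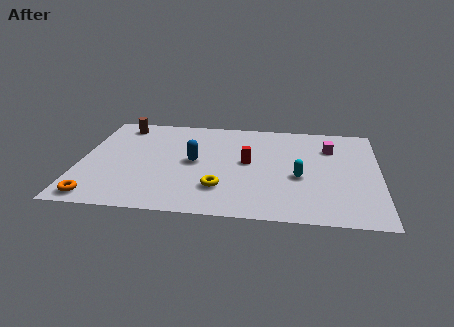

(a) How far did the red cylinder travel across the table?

4.2

The red cylinder was near (10.7, 8.0) before and (7.8, 4.9) after, so it travelled √(2.9² + 3.1²) ≈ 4.2 units.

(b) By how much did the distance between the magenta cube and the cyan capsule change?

-2.4

The distance was about 5.6 in the first image and 3.2 in the second, so they moved 2.4 units closer together.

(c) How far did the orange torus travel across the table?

3.5

From (2.9, 3.9) to (1.0, 1.0), the orange torus covered √(1.9² + 2.9²) ≈ 3.5 units.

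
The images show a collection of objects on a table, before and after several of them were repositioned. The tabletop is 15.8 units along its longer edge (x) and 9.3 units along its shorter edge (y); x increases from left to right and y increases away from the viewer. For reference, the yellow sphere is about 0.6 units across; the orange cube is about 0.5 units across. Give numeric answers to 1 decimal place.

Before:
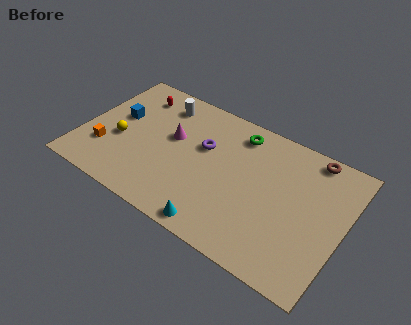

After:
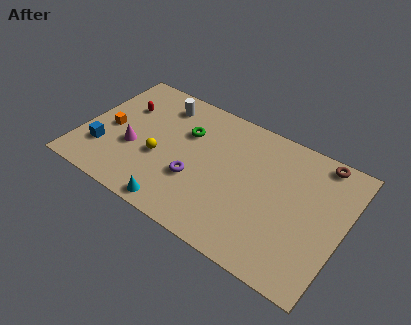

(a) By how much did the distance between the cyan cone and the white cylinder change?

-1.1

Before: roughly 8.2 units apart; after: 7.1. That's 1.1 units closer together.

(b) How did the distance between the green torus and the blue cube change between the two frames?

-1.7

They were about 7.5 units apart before and 5.8 after — 1.7 units closer together.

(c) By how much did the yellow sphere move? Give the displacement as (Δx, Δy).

(2.5, -0.1)

The yellow sphere was at about (2.3, 3.8) and moved to about (4.8, 3.7).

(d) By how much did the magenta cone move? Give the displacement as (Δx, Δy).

(-2.1, -1.9)

From the two frames, the magenta cone sits at roughly (5.3, 5.5) before and (3.2, 3.6) after.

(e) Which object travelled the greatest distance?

the green torus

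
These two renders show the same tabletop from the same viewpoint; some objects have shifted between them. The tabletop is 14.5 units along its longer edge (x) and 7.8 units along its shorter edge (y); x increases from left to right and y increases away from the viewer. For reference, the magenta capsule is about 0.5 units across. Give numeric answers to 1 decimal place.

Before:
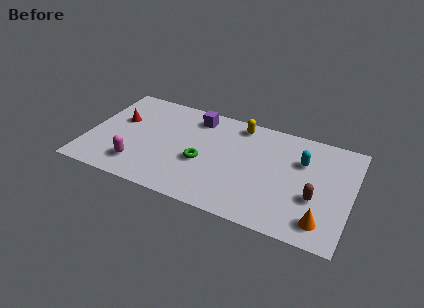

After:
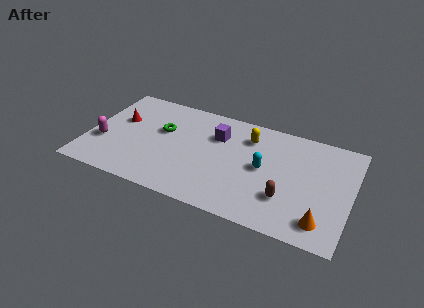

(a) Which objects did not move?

the red cone and the orange cone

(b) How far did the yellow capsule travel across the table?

1.0

From (8.1, 6.8) to (8.7, 6.0), the yellow capsule covered √(0.6² + 0.8²) ≈ 1.0 units.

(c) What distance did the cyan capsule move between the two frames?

2.4

From (11.7, 5.3) to (9.7, 4.0), the cyan capsule covered √(2.0² + 1.3²) ≈ 2.4 units.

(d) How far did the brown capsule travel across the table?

1.6

The brown capsule was near (12.6, 2.9) before and (11.1, 2.3) after, so it travelled √(1.5² + 0.6²) ≈ 1.6 units.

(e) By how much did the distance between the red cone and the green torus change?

-2.7

They were about 5.1 units apart before and 2.4 after — 2.7 units closer together.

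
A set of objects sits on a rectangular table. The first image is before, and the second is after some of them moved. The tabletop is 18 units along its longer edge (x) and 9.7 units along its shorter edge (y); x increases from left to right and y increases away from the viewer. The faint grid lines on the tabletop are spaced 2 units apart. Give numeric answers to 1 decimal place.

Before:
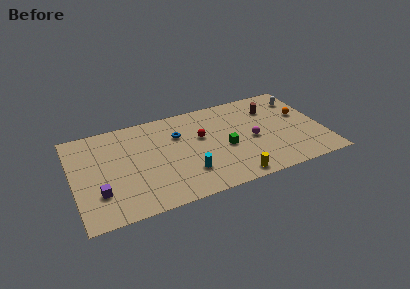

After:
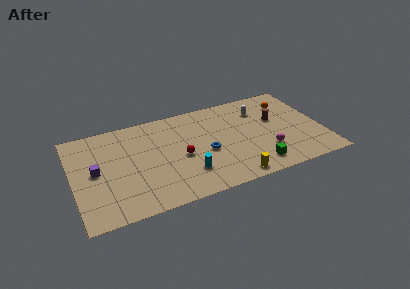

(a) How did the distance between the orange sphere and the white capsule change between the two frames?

+0.3

They were about 1.8 units apart before and 2.1 after — 0.3 units further apart.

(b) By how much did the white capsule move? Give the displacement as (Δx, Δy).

(-3.0, -0.3)

From the two frames, the white capsule sits at roughly (16.8, 7.6) before and (13.8, 7.3) after.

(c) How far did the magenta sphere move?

1.8

From (12.9, 4.4) to (13.8, 2.8), the magenta sphere covered √(0.9² + 1.6²) ≈ 1.8 units.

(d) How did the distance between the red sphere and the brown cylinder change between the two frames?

+1.8

The distance was about 5.5 in the first image and 7.3 in the second, so they moved 1.8 units further apart.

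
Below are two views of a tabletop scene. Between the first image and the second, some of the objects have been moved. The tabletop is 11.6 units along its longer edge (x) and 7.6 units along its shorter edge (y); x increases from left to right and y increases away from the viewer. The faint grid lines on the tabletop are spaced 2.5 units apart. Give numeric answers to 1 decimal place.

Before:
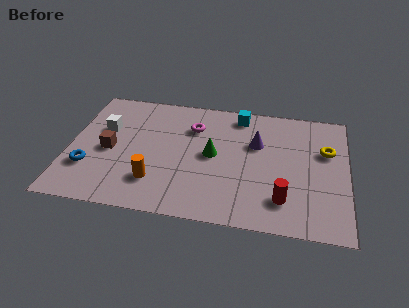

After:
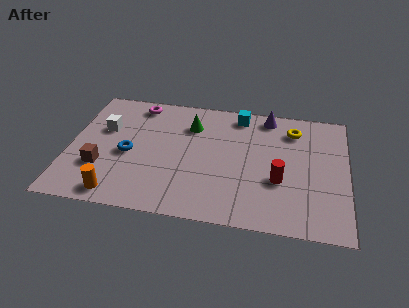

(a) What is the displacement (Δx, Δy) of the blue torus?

(1.6, 1.1)

The blue torus was at about (0.9, 2.3) and moved to about (2.5, 3.4).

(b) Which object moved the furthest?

the magenta torus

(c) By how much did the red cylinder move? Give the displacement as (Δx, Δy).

(-0.2, 1.1)

The red cylinder started near (9.0, 1.7) and ended near (8.8, 2.8).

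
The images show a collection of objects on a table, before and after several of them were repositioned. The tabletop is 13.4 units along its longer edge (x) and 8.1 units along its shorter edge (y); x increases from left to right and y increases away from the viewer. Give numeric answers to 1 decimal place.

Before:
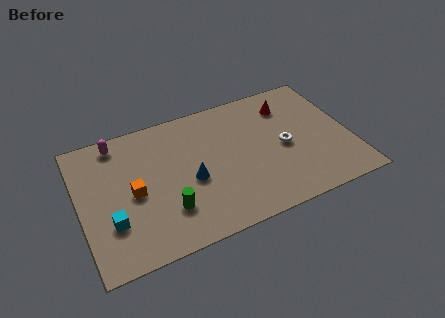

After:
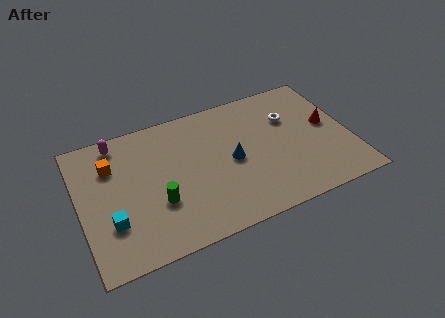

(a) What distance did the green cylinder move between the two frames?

0.7

From (4.1, 2.2) to (3.7, 2.8), the green cylinder covered √(0.4² + 0.6²) ≈ 0.7 units.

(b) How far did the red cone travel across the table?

2.6

The red cone was near (10.6, 6.3) before and (12.4, 4.4) after, so it travelled √(1.8² + 1.9²) ≈ 2.6 units.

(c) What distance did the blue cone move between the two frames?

2.1

From (5.4, 3.5) to (7.5, 3.9), the blue cone covered √(2.1² + 0.4²) ≈ 2.1 units.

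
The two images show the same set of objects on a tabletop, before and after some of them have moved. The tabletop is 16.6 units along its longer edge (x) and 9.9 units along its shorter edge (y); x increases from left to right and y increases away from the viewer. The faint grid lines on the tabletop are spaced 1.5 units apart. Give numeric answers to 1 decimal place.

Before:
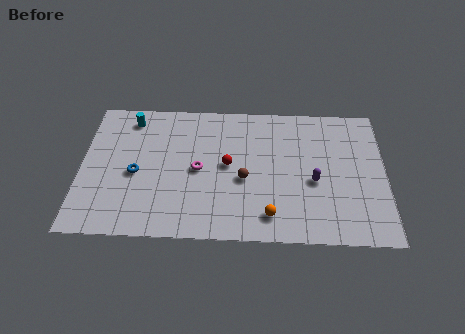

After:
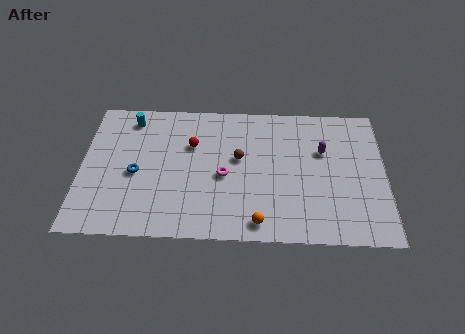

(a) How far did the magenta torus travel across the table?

1.5

The magenta torus was near (6.4, 4.8) before and (7.8, 4.4) after, so it travelled √(1.4² + 0.4²) ≈ 1.5 units.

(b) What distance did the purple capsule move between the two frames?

2.3

From (12.7, 4.2) to (13.2, 6.4), the purple capsule covered √(0.5² + 2.2²) ≈ 2.3 units.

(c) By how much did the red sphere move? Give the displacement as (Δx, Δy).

(-2.0, 1.4)

The red sphere started near (8.0, 5.2) and ended near (6.0, 6.6).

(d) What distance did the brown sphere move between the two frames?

1.5

The brown sphere was near (8.9, 4.2) before and (8.6, 5.7) after, so it travelled √(0.3² + 1.5²) ≈ 1.5 units.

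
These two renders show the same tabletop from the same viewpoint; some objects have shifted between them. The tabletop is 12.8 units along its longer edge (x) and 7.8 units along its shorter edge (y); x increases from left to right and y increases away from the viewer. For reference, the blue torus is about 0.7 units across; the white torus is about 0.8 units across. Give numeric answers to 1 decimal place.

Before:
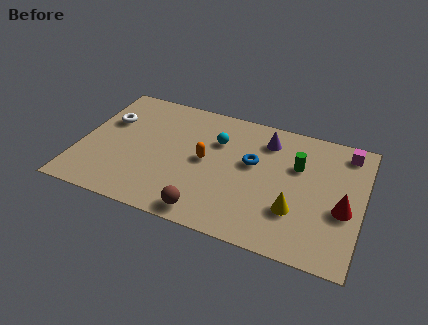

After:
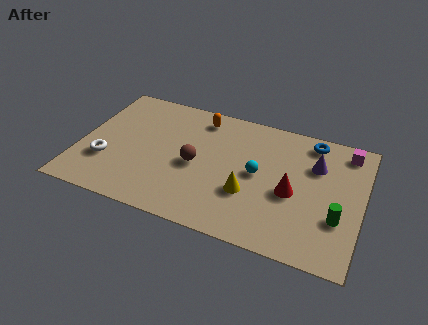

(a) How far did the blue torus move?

3.3

The blue torus was near (7.8, 4.6) before and (10.3, 6.8) after, so it travelled √(2.5² + 2.2²) ≈ 3.3 units.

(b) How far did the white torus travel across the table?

2.6

The white torus was near (1.1, 5.1) before and (1.3, 2.5) after, so it travelled √(0.2² + 2.6²) ≈ 2.6 units.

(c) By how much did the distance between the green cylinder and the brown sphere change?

+1.0

They were about 5.6 units apart before and 6.6 after — 1.0 units further apart.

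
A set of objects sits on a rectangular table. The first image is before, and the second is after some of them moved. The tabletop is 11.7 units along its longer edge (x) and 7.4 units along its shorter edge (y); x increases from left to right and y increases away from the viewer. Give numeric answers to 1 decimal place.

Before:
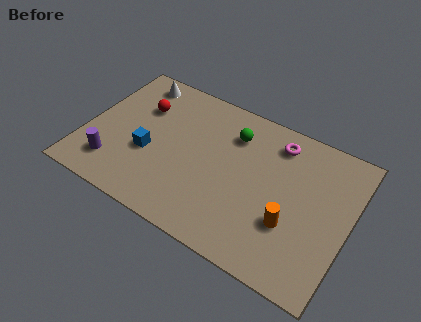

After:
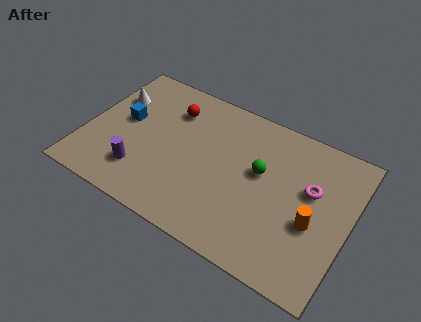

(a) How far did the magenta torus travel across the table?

2.3

The magenta torus was near (8.2, 6.1) before and (9.9, 4.5) after, so it travelled √(1.7² + 1.6²) ≈ 2.3 units.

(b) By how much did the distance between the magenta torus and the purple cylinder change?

-0.4

The distance was about 8.1 in the first image and 7.7 in the second, so they moved 0.4 units closer together.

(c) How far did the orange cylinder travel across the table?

1.0

The orange cylinder was near (9.3, 2.5) before and (10.2, 3.0) after, so it travelled √(0.9² + 0.5²) ≈ 1.0 units.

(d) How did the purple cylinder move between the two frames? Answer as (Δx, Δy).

(1.2, 0.2)

The purple cylinder started near (1.5, 1.6) and ended near (2.7, 1.8).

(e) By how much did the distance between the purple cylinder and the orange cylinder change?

-0.3

Before: roughly 7.9 units apart; after: 7.6. That's 0.3 units closer together.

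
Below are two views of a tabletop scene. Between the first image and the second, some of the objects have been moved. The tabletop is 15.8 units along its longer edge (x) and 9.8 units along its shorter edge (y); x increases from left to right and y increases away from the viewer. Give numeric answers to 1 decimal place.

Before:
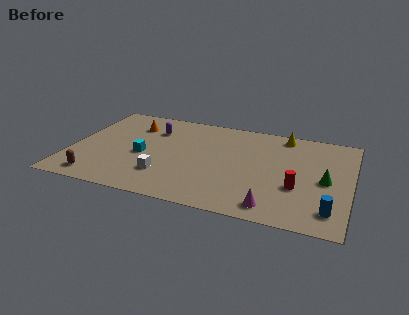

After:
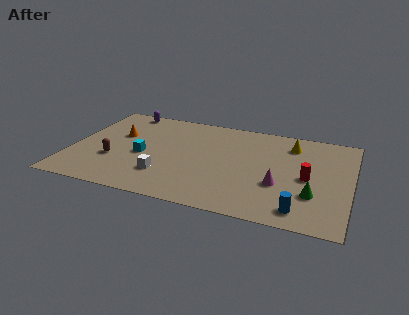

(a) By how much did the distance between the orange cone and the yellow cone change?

+1.2

They were about 8.7 units apart before and 9.9 after — 1.2 units further apart.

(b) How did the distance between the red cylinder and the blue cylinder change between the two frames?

+0.7

Before: roughly 2.5 units apart; after: 3.2. That's 0.7 units further apart.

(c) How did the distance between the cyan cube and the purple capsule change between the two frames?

+2.0

They were about 2.9 units apart before and 4.9 after — 2.0 units further apart.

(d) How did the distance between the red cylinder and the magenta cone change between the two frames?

-0.6

The distance was about 2.5 in the first image and 1.9 in the second, so they moved 0.6 units closer together.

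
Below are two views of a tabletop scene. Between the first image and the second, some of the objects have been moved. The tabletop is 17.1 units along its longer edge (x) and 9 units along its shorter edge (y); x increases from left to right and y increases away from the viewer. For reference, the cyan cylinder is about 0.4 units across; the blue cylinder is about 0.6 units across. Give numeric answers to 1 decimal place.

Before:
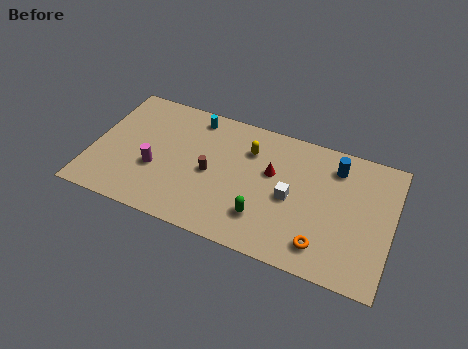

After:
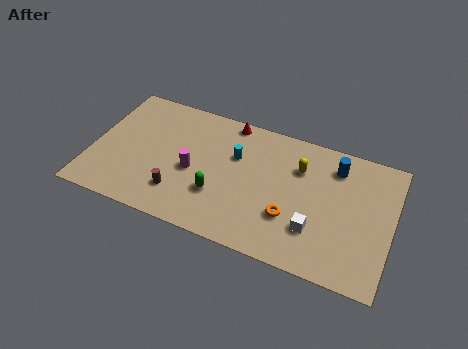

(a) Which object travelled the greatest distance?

the red cone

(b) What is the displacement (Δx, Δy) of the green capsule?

(-2.6, 0.6)

From the two frames, the green capsule sits at roughly (10.0, 2.3) before and (7.4, 2.9) after.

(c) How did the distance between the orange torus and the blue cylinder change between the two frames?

-0.7

They were about 5.5 units apart before and 4.8 after — 0.7 units closer together.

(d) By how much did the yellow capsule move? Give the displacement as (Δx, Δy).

(2.9, -0.2)

The yellow capsule was at about (8.8, 6.6) and moved to about (11.7, 6.4).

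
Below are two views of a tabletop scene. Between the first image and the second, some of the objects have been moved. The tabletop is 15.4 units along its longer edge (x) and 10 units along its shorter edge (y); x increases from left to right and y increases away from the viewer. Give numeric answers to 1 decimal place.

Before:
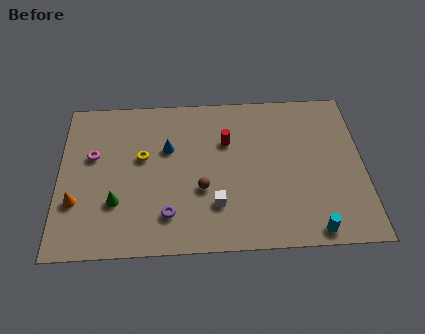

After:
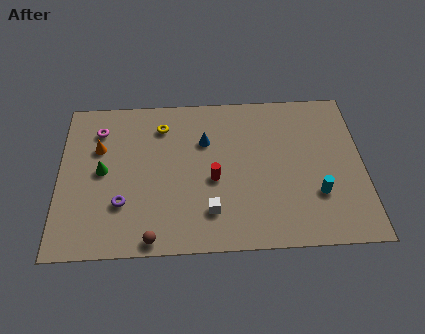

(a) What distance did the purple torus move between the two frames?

2.4

The purple torus was near (5.5, 2.2) before and (3.2, 3.0) after, so it travelled √(2.3² + 0.8²) ≈ 2.4 units.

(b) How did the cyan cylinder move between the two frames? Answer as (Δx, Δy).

(0.3, 2.2)

The cyan cylinder was at about (12.7, 0.9) and moved to about (13.0, 3.1).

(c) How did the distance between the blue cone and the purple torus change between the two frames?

+1.5

The distance was about 4.2 in the first image and 5.7 in the second, so they moved 1.5 units further apart.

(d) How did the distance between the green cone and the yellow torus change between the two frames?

+1.0

They were about 3.1 units apart before and 4.1 after — 1.0 units further apart.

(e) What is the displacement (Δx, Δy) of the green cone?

(-0.7, 2.0)

The green cone was at about (2.9, 3.1) and moved to about (2.2, 5.1).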